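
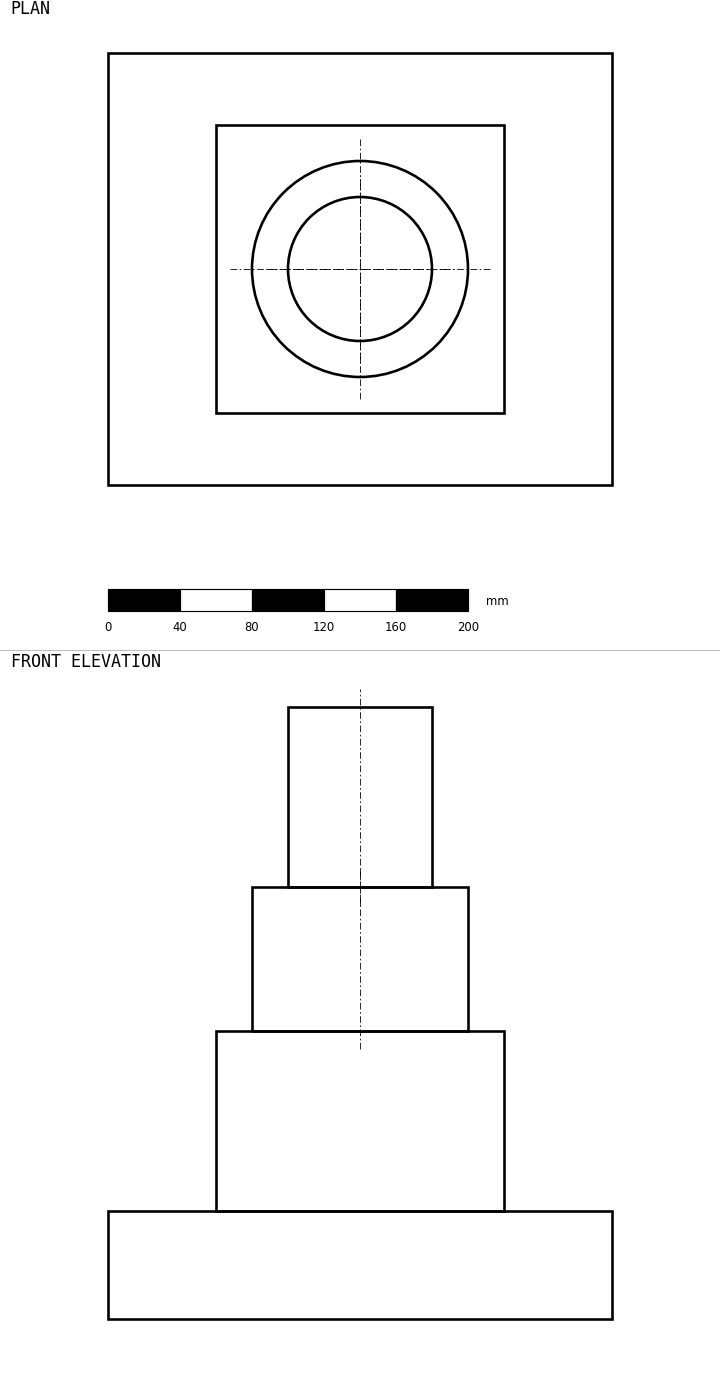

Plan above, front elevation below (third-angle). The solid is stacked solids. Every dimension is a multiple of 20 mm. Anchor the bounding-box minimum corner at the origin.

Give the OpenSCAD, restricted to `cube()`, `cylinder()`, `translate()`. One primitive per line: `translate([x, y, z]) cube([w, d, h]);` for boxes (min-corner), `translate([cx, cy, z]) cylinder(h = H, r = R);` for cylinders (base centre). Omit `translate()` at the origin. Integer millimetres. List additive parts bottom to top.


cube([280, 240, 60]);
translate([60, 40, 60]) cube([160, 160, 100]);
translate([140, 120, 160]) cylinder(h = 80, r = 60);
translate([140, 120, 240]) cylinder(h = 100, r = 40);


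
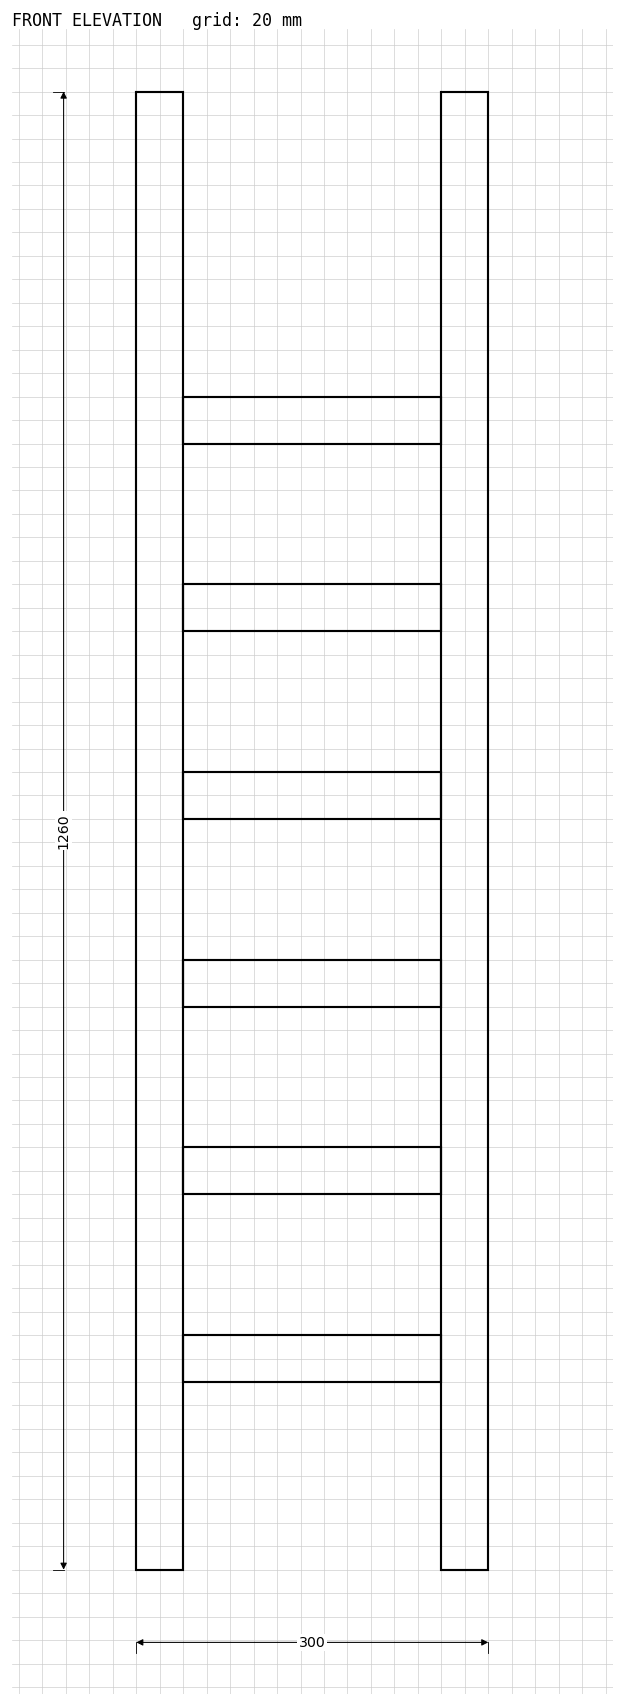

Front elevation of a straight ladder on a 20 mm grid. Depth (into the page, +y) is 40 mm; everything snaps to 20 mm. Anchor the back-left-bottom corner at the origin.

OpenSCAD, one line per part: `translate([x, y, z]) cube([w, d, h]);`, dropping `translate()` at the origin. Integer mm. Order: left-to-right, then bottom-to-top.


cube([40, 40, 1260]);
translate([40, 0, 160]) cube([220, 40, 40]);
translate([40, 0, 320]) cube([220, 40, 40]);
translate([40, 0, 480]) cube([220, 40, 40]);
translate([40, 0, 640]) cube([220, 40, 40]);
translate([40, 0, 800]) cube([220, 40, 40]);
translate([40, 0, 960]) cube([220, 40, 40]);
translate([260, 0, 0]) cube([40, 40, 1260]);


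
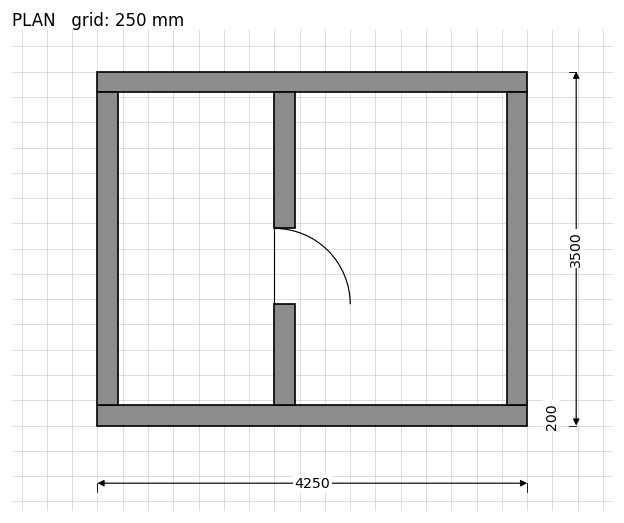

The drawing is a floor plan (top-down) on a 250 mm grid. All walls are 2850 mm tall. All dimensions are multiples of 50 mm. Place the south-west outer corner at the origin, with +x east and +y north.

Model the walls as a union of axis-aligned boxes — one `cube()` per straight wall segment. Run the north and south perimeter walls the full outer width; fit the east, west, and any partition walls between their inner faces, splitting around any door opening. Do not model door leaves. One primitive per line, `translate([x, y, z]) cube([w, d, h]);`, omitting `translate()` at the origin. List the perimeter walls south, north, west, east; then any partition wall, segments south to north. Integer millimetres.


cube([4250, 200, 2850]);
translate([0, 3300, 0]) cube([4250, 200, 2850]);
translate([0, 200, 0]) cube([200, 3100, 2850]);
translate([4050, 200, 0]) cube([200, 3100, 2850]);
translate([1750, 200, 0]) cube([200, 1000, 2850]);
translate([1750, 1950, 0]) cube([200, 1350, 2850]);


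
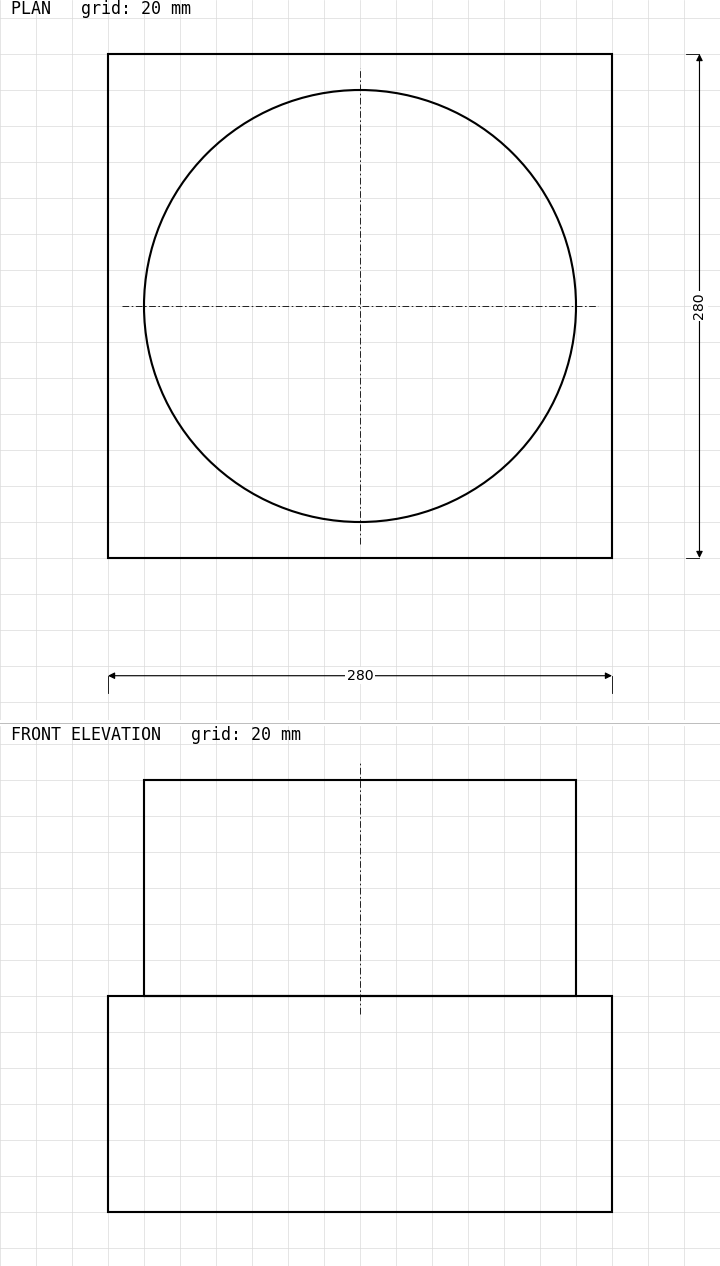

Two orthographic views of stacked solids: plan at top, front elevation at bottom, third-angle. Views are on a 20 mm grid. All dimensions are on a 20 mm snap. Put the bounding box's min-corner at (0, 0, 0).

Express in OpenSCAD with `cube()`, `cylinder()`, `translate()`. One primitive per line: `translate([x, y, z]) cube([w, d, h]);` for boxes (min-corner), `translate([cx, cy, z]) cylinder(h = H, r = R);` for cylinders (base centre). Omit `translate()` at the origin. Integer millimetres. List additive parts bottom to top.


cube([280, 280, 120]);
translate([140, 140, 120]) cylinder(h = 120, r = 120);


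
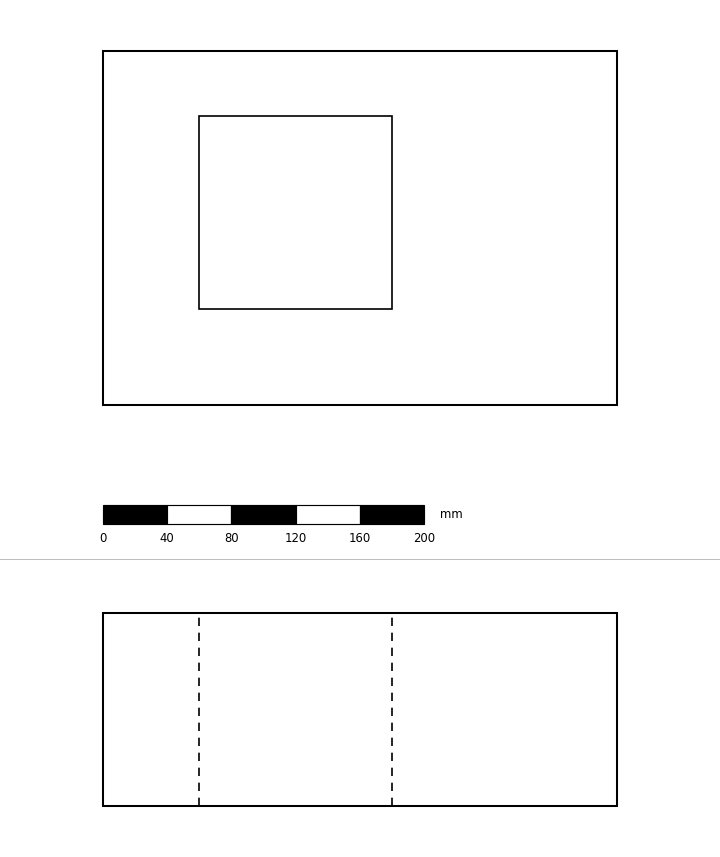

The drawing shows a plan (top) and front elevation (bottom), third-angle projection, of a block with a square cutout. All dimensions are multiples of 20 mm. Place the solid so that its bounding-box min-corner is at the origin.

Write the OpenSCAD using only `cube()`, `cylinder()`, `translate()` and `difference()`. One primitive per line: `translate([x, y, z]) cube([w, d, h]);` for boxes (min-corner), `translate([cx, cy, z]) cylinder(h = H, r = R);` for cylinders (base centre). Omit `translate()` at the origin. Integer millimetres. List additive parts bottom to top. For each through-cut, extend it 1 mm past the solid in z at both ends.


difference() {
  cube([320, 220, 120]);
  translate([60, 60, -1]) cube([120, 120, 122]);
}


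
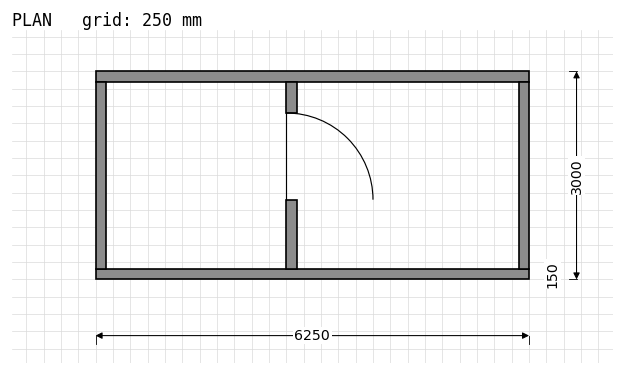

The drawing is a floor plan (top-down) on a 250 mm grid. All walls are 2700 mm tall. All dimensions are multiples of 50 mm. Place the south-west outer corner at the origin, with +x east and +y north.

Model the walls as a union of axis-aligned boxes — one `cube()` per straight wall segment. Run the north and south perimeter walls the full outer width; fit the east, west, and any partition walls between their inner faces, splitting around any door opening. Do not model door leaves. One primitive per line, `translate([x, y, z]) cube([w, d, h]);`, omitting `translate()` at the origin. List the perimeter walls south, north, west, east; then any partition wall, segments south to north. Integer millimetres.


cube([6250, 150, 2700]);
translate([0, 2850, 0]) cube([6250, 150, 2700]);
translate([0, 150, 0]) cube([150, 2700, 2700]);
translate([6100, 150, 0]) cube([150, 2700, 2700]);
translate([2750, 150, 0]) cube([150, 1000, 2700]);
translate([2750, 2400, 0]) cube([150, 450, 2700]);


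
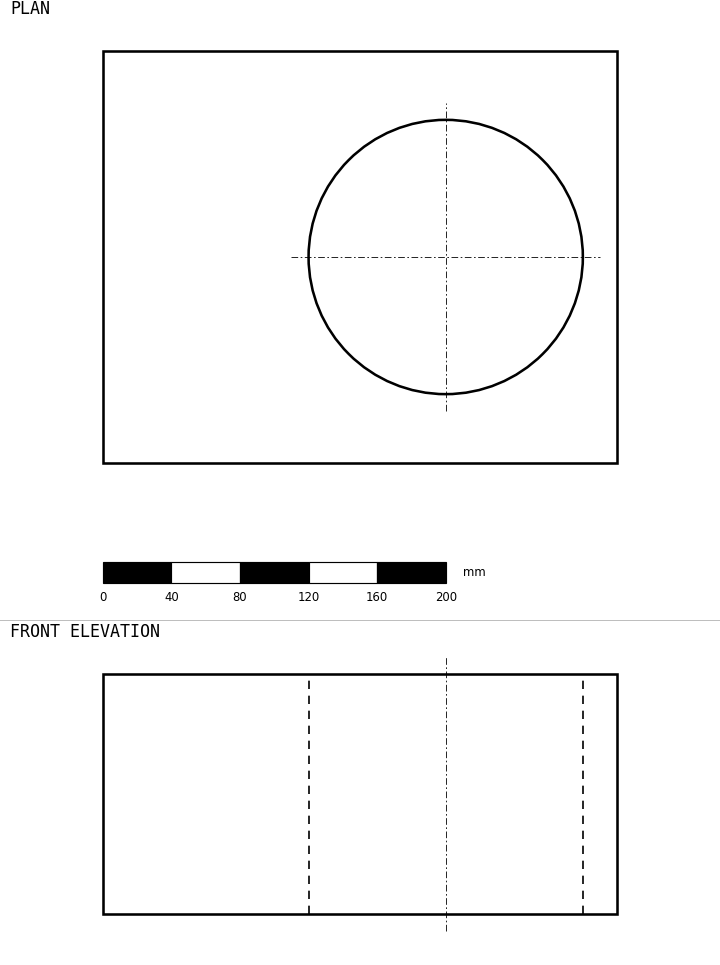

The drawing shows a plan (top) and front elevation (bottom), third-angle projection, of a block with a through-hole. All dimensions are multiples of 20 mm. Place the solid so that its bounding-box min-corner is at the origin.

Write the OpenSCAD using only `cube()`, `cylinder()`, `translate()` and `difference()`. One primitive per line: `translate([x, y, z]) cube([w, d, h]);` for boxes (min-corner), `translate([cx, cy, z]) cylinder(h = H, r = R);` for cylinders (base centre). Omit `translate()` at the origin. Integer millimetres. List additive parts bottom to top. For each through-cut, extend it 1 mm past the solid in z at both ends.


difference() {
  cube([300, 240, 140]);
  translate([200, 120, -1]) cylinder(h = 142, r = 80);
}


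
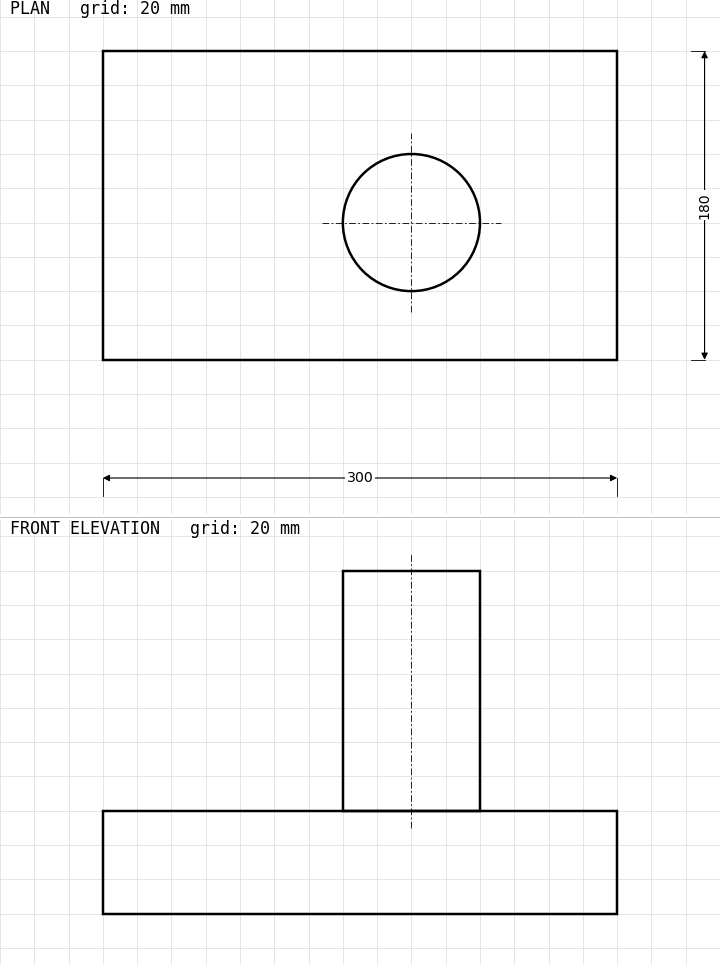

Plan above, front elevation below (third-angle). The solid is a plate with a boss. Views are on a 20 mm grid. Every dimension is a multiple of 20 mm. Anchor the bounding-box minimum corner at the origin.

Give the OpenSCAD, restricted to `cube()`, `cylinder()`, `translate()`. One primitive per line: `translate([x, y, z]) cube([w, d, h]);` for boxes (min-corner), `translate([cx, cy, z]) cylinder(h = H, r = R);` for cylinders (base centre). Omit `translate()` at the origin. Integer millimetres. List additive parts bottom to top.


cube([300, 180, 60]);
translate([180, 80, 60]) cylinder(h = 140, r = 40);


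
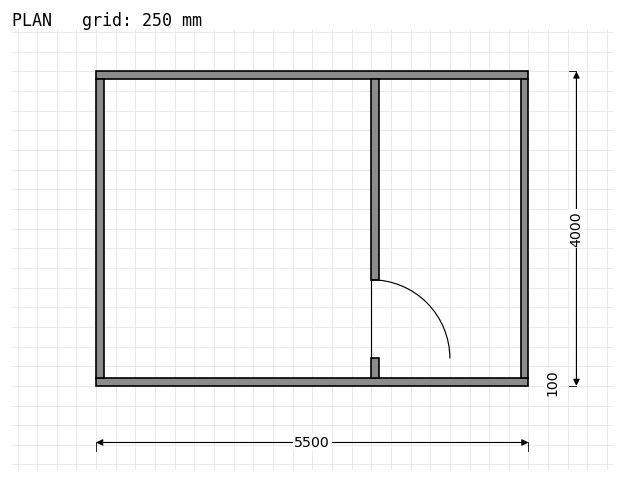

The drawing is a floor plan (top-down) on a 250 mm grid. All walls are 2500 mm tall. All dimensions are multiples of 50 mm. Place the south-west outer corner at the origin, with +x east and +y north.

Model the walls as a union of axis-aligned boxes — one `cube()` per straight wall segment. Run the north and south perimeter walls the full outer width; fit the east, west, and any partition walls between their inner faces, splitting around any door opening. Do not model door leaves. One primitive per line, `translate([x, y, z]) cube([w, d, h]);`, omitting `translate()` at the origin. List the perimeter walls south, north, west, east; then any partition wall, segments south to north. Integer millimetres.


cube([5500, 100, 2500]);
translate([0, 3900, 0]) cube([5500, 100, 2500]);
translate([0, 100, 0]) cube([100, 3800, 2500]);
translate([5400, 100, 0]) cube([100, 3800, 2500]);
translate([3500, 100, 0]) cube([100, 250, 2500]);
translate([3500, 1350, 0]) cube([100, 2550, 2500]);


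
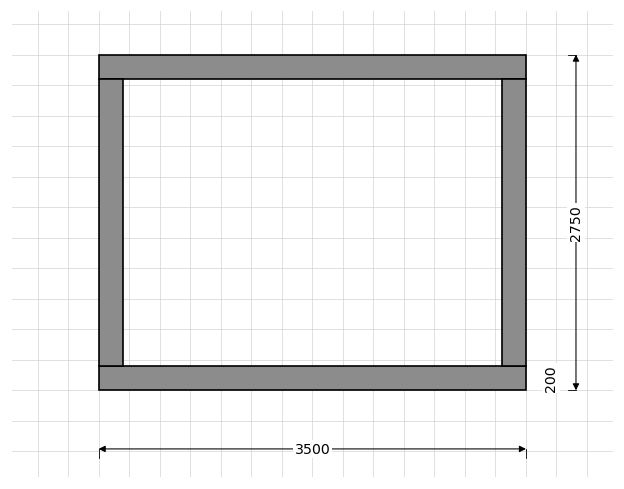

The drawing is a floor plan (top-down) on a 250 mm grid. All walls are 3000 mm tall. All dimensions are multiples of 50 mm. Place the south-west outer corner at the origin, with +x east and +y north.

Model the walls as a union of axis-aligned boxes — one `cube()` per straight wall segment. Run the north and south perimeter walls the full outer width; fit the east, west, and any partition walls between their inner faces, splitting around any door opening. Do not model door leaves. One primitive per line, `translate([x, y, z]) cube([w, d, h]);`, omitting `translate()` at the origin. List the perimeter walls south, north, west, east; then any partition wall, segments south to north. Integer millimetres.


cube([3500, 200, 3000]);
translate([0, 2550, 0]) cube([3500, 200, 3000]);
translate([0, 200, 0]) cube([200, 2350, 3000]);
translate([3300, 200, 0]) cube([200, 2350, 3000]);


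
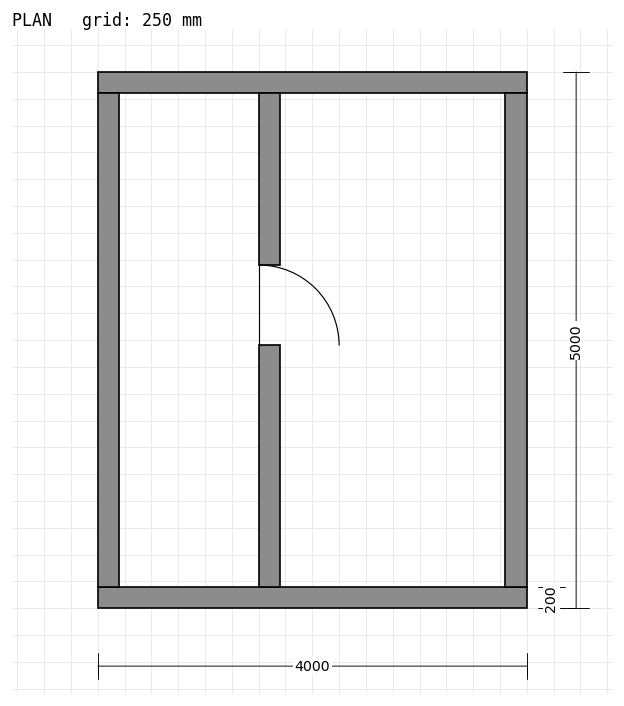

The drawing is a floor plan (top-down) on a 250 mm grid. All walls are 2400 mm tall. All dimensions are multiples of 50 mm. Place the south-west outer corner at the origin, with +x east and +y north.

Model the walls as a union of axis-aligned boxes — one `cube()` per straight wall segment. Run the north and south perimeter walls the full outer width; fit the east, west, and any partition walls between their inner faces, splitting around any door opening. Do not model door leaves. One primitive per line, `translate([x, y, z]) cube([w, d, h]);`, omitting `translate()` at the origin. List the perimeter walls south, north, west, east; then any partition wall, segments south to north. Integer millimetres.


cube([4000, 200, 2400]);
translate([0, 4800, 0]) cube([4000, 200, 2400]);
translate([0, 200, 0]) cube([200, 4600, 2400]);
translate([3800, 200, 0]) cube([200, 4600, 2400]);
translate([1500, 200, 0]) cube([200, 2250, 2400]);
translate([1500, 3200, 0]) cube([200, 1600, 2400]);


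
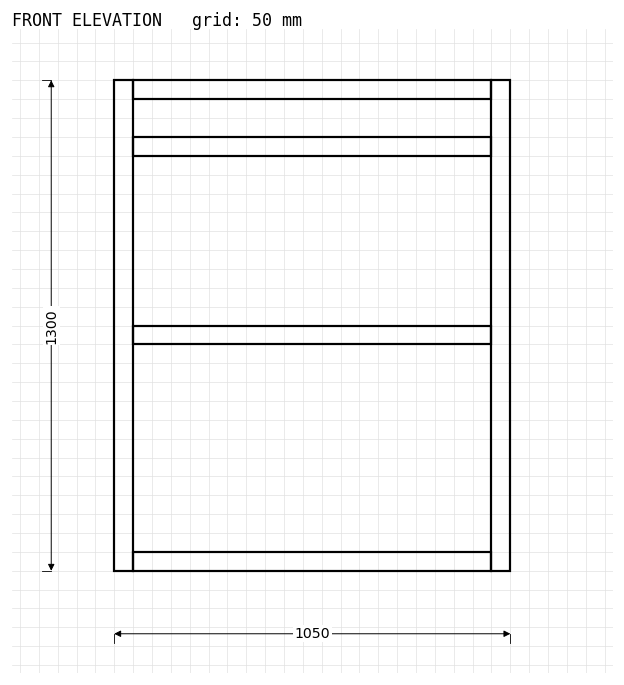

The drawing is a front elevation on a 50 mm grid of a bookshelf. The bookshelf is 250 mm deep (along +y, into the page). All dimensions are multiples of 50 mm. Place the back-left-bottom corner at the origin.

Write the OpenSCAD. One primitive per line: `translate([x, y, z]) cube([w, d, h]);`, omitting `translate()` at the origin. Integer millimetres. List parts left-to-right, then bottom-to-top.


cube([50, 250, 1300]);
translate([50, 0, 0]) cube([950, 250, 50]);
translate([50, 0, 600]) cube([950, 250, 50]);
translate([50, 0, 1100]) cube([950, 250, 50]);
translate([50, 0, 1250]) cube([950, 250, 50]);
translate([1000, 0, 0]) cube([50, 250, 1300]);


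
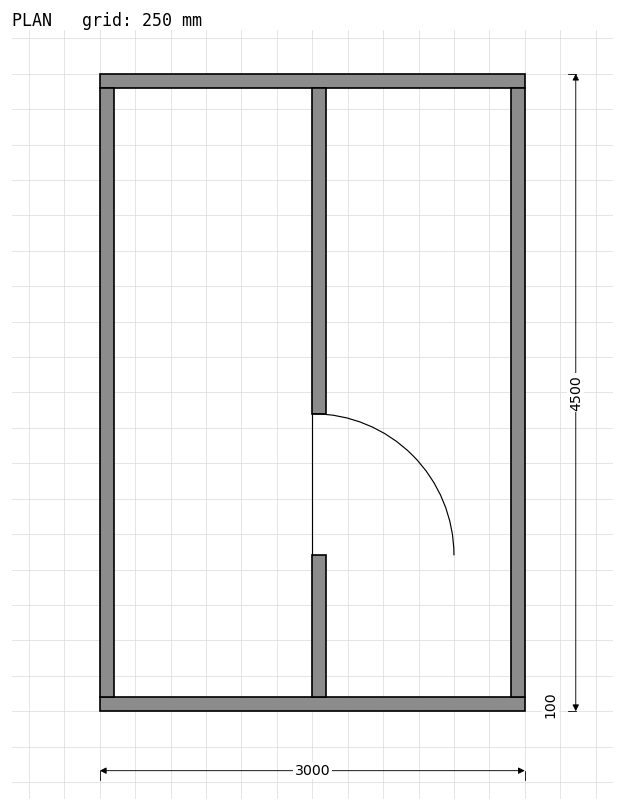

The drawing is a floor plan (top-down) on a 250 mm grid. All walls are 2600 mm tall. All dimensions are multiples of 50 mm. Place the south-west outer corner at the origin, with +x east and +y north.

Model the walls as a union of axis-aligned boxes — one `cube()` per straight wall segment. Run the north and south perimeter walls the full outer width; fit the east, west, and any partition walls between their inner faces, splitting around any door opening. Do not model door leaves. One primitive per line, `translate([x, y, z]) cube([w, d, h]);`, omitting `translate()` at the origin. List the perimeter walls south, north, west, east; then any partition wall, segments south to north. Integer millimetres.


cube([3000, 100, 2600]);
translate([0, 4400, 0]) cube([3000, 100, 2600]);
translate([0, 100, 0]) cube([100, 4300, 2600]);
translate([2900, 100, 0]) cube([100, 4300, 2600]);
translate([1500, 100, 0]) cube([100, 1000, 2600]);
translate([1500, 2100, 0]) cube([100, 2300, 2600]);


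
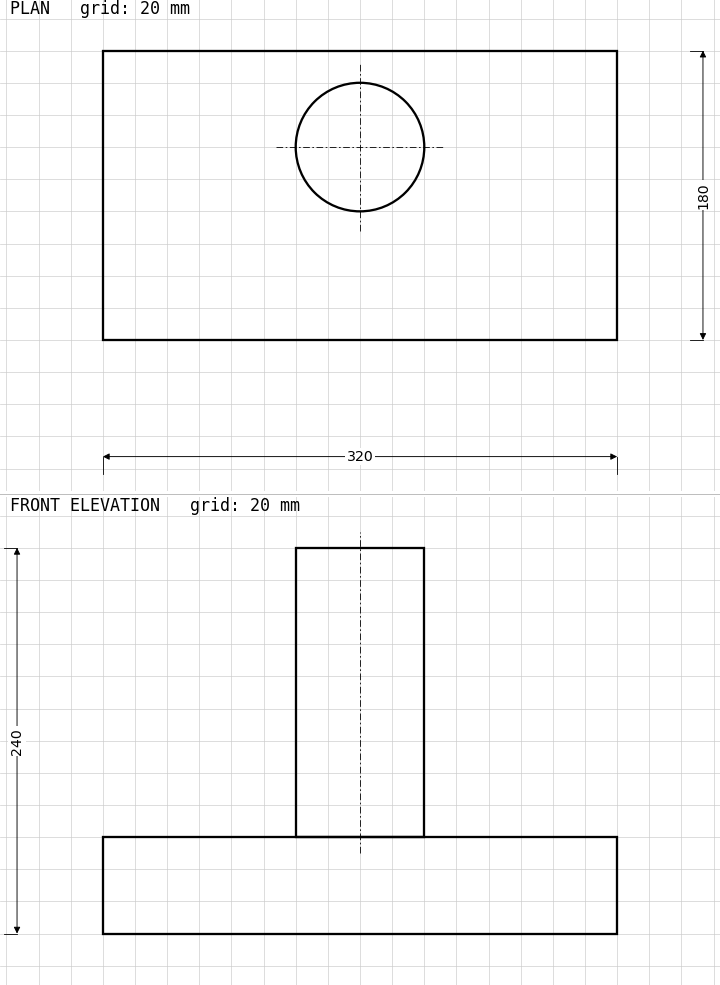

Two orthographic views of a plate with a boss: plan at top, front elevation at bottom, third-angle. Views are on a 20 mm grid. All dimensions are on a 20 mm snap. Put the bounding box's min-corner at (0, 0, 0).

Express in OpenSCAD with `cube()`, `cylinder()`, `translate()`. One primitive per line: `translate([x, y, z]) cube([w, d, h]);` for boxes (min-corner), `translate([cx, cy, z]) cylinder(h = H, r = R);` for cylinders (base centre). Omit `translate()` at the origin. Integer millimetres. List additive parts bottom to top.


cube([320, 180, 60]);
translate([160, 120, 60]) cylinder(h = 180, r = 40);


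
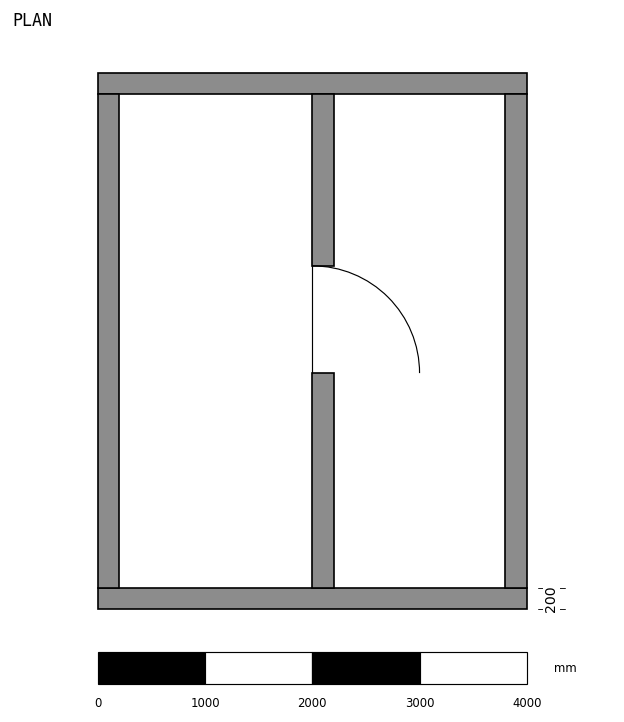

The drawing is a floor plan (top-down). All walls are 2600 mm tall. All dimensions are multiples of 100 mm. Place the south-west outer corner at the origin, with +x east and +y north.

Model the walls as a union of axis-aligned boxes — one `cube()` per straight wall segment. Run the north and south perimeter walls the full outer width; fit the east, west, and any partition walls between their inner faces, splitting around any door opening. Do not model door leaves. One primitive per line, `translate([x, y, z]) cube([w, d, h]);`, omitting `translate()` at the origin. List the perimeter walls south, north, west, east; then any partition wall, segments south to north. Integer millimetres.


cube([4000, 200, 2600]);
translate([0, 4800, 0]) cube([4000, 200, 2600]);
translate([0, 200, 0]) cube([200, 4600, 2600]);
translate([3800, 200, 0]) cube([200, 4600, 2600]);
translate([2000, 200, 0]) cube([200, 2000, 2600]);
translate([2000, 3200, 0]) cube([200, 1600, 2600]);


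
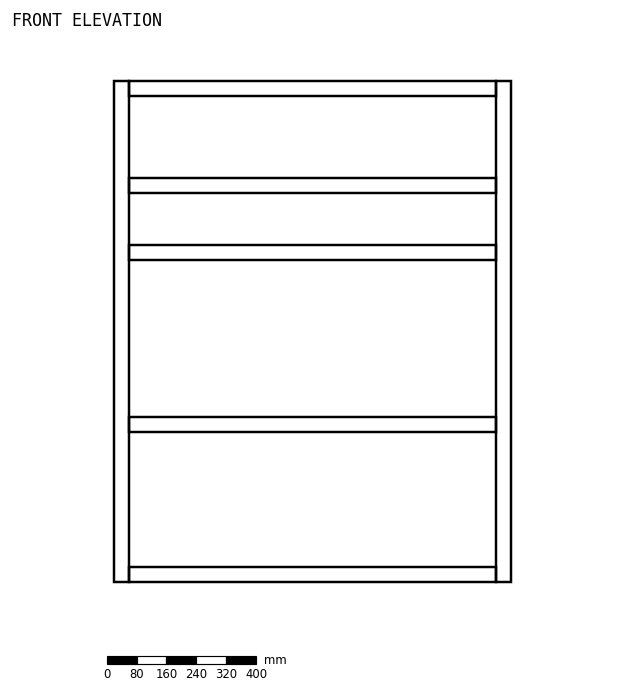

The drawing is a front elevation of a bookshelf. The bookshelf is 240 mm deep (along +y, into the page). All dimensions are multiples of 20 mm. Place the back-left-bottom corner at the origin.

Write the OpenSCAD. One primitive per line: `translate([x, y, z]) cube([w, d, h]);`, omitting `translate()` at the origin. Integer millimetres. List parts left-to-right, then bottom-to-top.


cube([40, 240, 1340]);
translate([40, 0, 0]) cube([980, 240, 40]);
translate([40, 0, 400]) cube([980, 240, 40]);
translate([40, 0, 860]) cube([980, 240, 40]);
translate([40, 0, 1040]) cube([980, 240, 40]);
translate([40, 0, 1300]) cube([980, 240, 40]);
translate([1020, 0, 0]) cube([40, 240, 1340]);


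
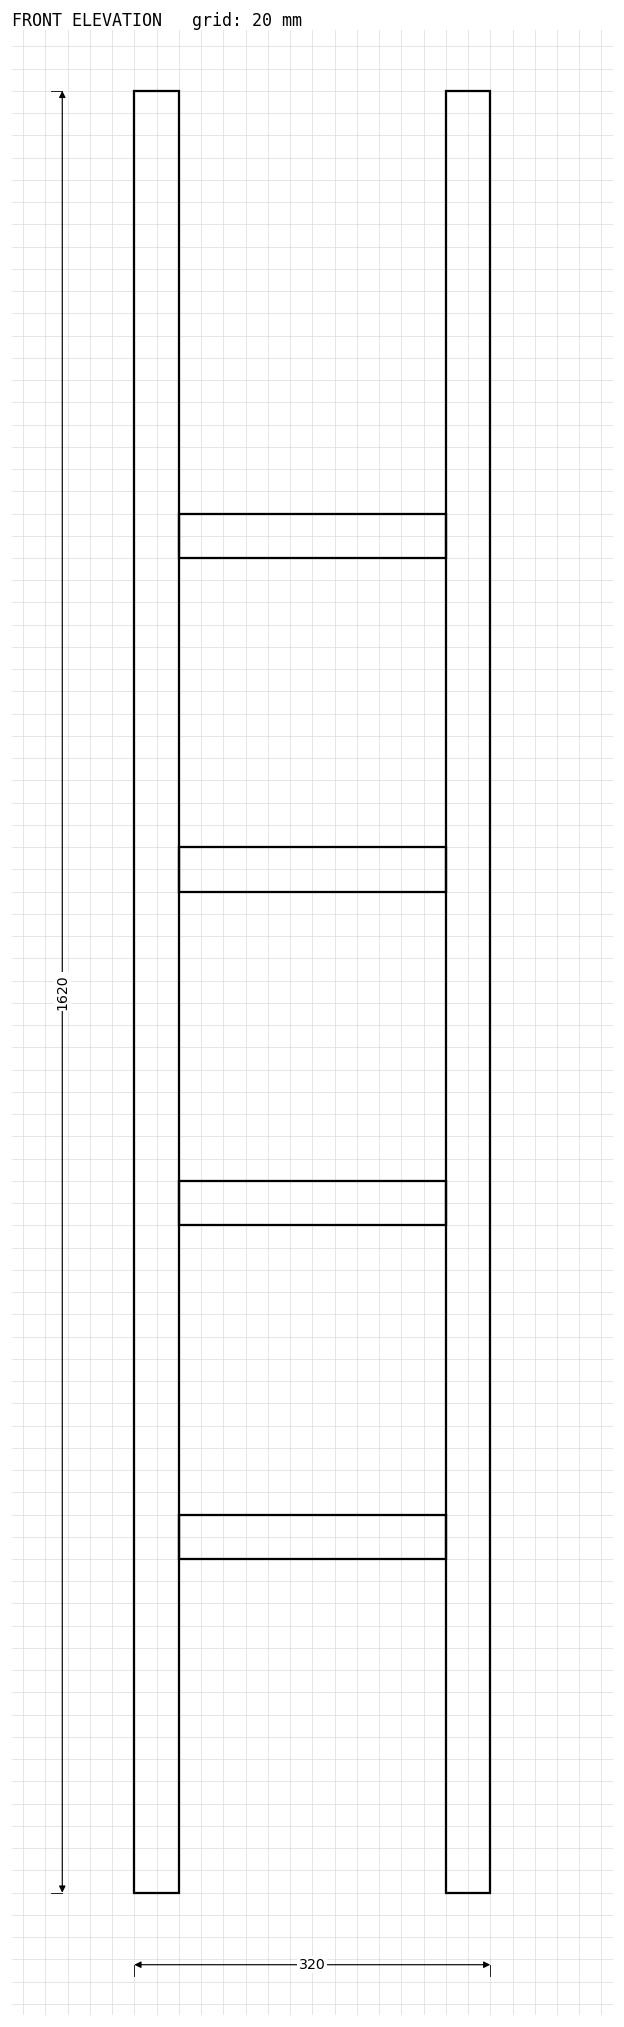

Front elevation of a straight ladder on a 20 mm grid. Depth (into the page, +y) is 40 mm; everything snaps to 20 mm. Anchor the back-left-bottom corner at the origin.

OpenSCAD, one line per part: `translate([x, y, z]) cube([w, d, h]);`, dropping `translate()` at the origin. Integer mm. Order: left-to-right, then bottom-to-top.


cube([40, 40, 1620]);
translate([40, 0, 300]) cube([240, 40, 40]);
translate([40, 0, 600]) cube([240, 40, 40]);
translate([40, 0, 900]) cube([240, 40, 40]);
translate([40, 0, 1200]) cube([240, 40, 40]);
translate([280, 0, 0]) cube([40, 40, 1620]);


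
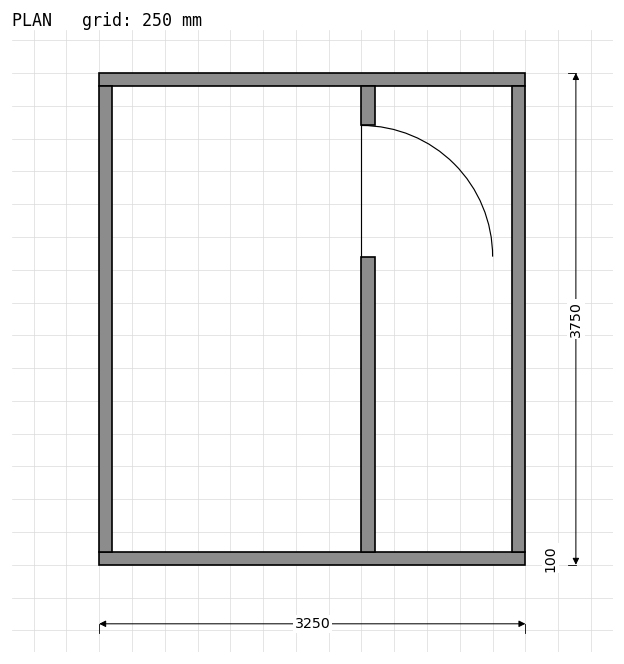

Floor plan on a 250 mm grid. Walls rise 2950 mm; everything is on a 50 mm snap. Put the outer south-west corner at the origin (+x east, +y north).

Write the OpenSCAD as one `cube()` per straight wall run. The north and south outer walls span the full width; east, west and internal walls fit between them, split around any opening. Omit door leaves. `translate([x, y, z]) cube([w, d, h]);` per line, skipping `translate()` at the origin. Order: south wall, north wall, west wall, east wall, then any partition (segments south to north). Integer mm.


cube([3250, 100, 2950]);
translate([0, 3650, 0]) cube([3250, 100, 2950]);
translate([0, 100, 0]) cube([100, 3550, 2950]);
translate([3150, 100, 0]) cube([100, 3550, 2950]);
translate([2000, 100, 0]) cube([100, 2250, 2950]);
translate([2000, 3350, 0]) cube([100, 300, 2950]);


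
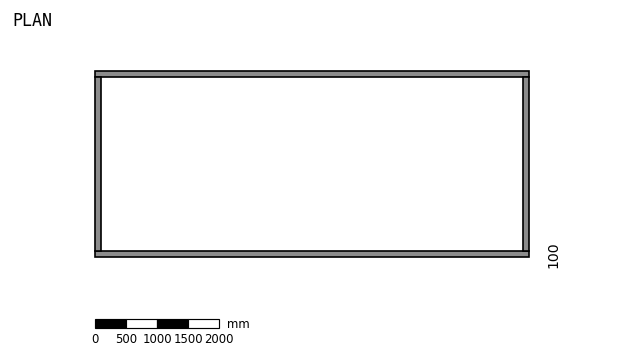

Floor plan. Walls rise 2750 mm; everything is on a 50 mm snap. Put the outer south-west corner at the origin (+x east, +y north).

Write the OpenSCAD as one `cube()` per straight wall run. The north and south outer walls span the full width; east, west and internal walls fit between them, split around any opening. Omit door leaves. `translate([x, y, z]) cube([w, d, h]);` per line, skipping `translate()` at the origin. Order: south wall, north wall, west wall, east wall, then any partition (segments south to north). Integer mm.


cube([7000, 100, 2750]);
translate([0, 2900, 0]) cube([7000, 100, 2750]);
translate([0, 100, 0]) cube([100, 2800, 2750]);
translate([6900, 100, 0]) cube([100, 2800, 2750]);


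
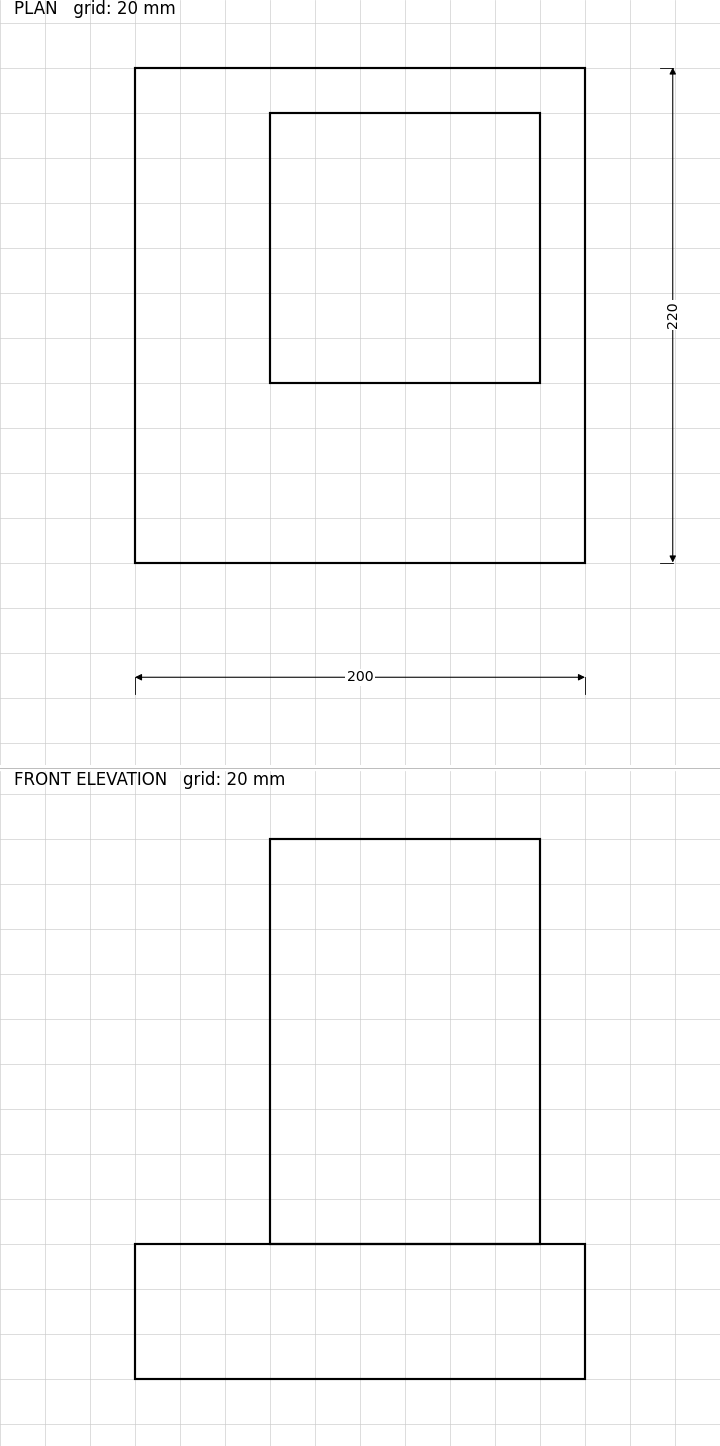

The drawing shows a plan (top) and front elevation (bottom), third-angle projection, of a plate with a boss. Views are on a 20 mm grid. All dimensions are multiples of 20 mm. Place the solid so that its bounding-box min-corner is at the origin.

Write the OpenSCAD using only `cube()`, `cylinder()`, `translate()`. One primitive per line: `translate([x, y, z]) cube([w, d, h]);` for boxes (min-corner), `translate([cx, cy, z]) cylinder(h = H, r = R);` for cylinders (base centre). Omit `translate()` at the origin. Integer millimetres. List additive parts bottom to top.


cube([200, 220, 60]);
translate([60, 80, 60]) cube([120, 120, 180]);


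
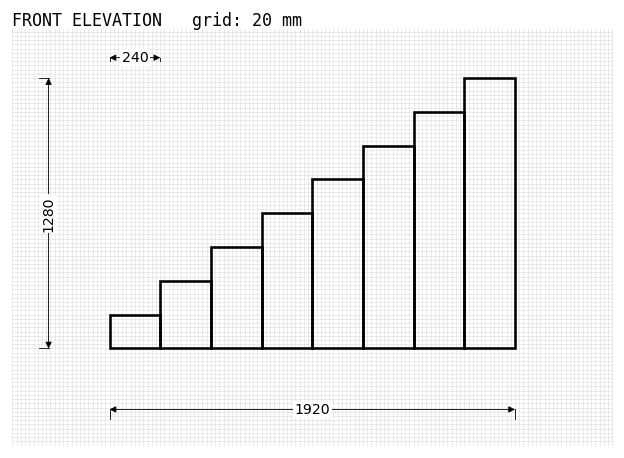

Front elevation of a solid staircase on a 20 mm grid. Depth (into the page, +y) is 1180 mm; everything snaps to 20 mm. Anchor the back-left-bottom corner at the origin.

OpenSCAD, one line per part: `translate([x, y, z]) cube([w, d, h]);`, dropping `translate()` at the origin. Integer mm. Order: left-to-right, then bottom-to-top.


cube([240, 1180, 160]);
translate([240, 0, 0]) cube([240, 1180, 320]);
translate([480, 0, 0]) cube([240, 1180, 480]);
translate([720, 0, 0]) cube([240, 1180, 640]);
translate([960, 0, 0]) cube([240, 1180, 800]);
translate([1200, 0, 0]) cube([240, 1180, 960]);
translate([1440, 0, 0]) cube([240, 1180, 1120]);
translate([1680, 0, 0]) cube([240, 1180, 1280]);


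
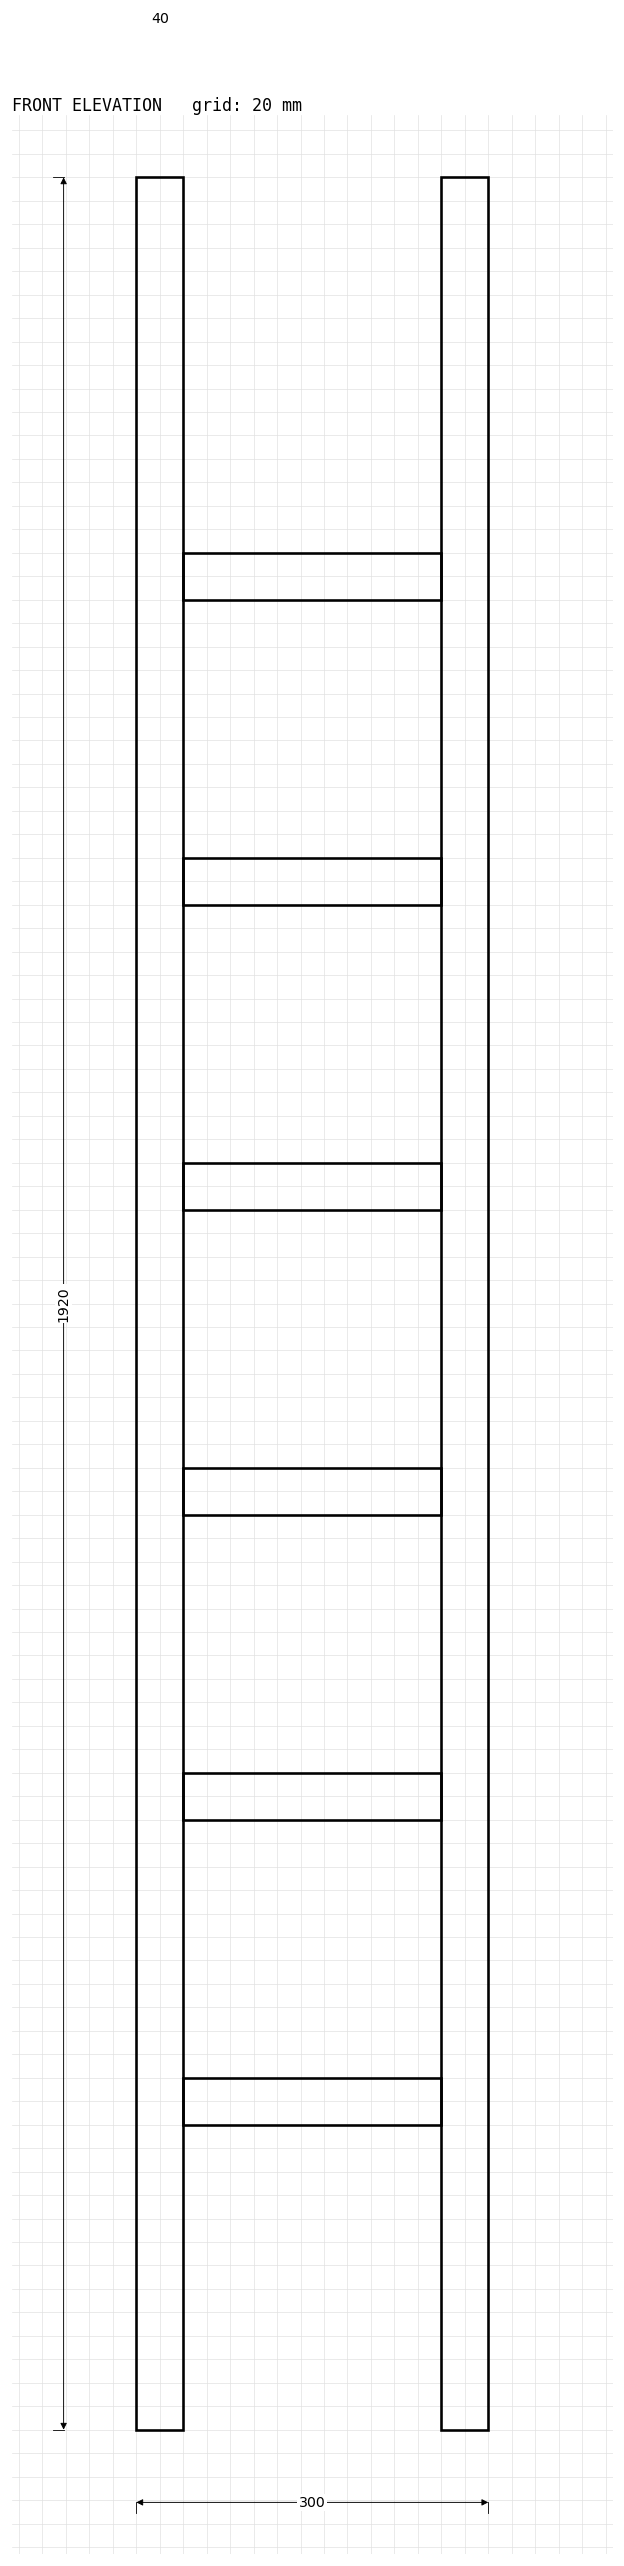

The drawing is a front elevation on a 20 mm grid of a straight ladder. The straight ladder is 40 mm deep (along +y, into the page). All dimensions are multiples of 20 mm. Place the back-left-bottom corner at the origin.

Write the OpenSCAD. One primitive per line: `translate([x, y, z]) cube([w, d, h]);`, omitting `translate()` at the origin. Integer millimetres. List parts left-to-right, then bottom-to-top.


cube([40, 40, 1920]);
translate([40, 0, 260]) cube([220, 40, 40]);
translate([40, 0, 520]) cube([220, 40, 40]);
translate([40, 0, 780]) cube([220, 40, 40]);
translate([40, 0, 1040]) cube([220, 40, 40]);
translate([40, 0, 1300]) cube([220, 40, 40]);
translate([40, 0, 1560]) cube([220, 40, 40]);
translate([260, 0, 0]) cube([40, 40, 1920]);


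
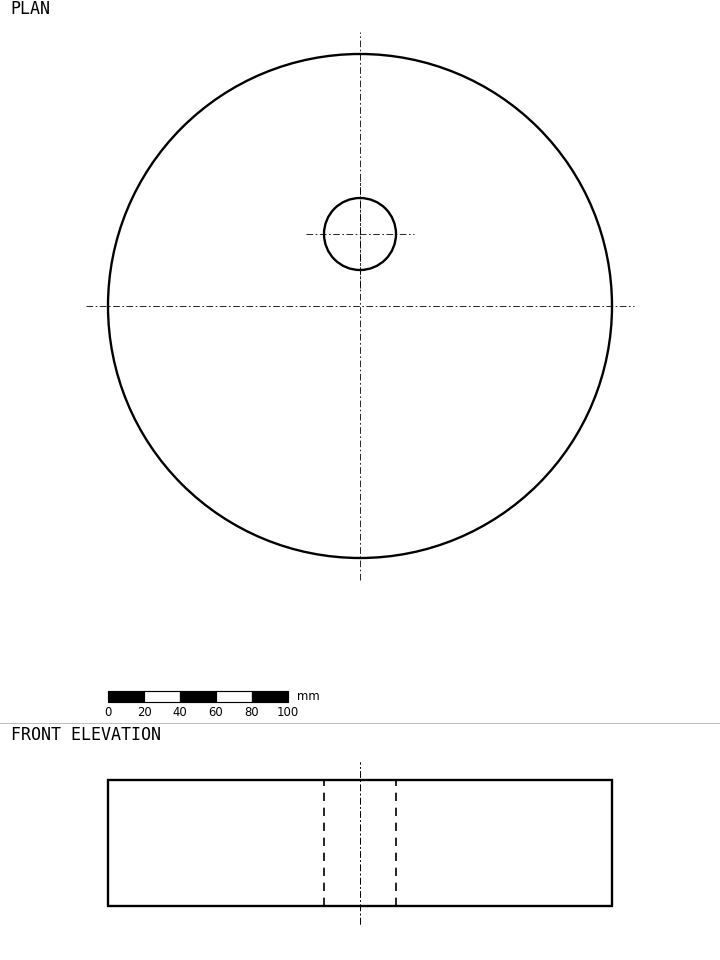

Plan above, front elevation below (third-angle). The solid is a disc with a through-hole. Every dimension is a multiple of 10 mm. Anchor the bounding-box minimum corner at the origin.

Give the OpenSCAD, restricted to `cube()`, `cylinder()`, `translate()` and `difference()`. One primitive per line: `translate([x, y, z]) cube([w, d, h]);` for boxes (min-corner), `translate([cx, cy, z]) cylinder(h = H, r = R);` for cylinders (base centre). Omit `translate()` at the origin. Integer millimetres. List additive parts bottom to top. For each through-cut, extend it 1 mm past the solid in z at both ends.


difference() {
  translate([140, 140, 0]) cylinder(h = 70, r = 140);
  translate([140, 180, -1]) cylinder(h = 72, r = 20);
}


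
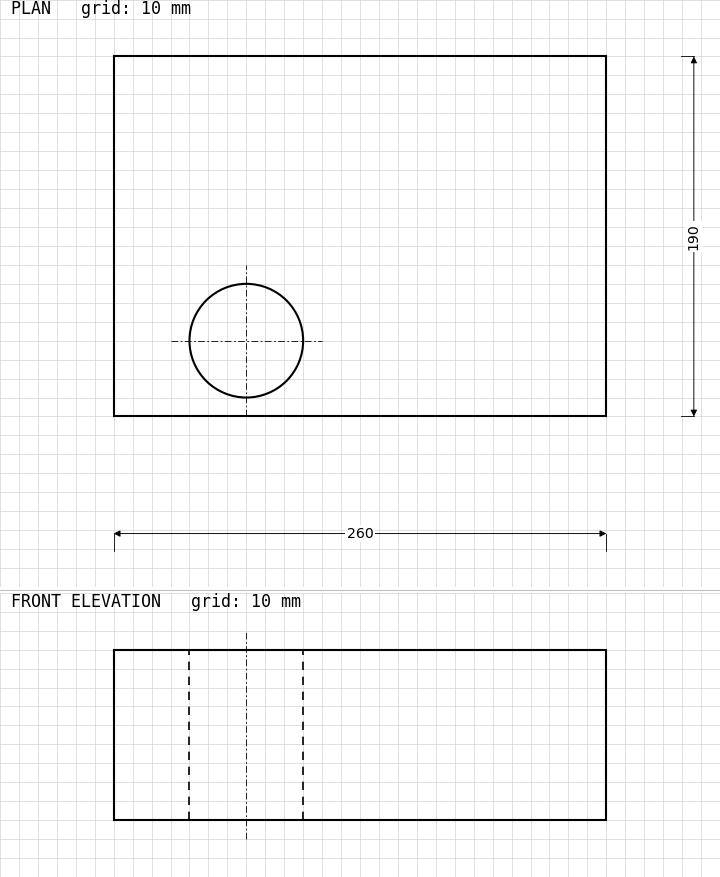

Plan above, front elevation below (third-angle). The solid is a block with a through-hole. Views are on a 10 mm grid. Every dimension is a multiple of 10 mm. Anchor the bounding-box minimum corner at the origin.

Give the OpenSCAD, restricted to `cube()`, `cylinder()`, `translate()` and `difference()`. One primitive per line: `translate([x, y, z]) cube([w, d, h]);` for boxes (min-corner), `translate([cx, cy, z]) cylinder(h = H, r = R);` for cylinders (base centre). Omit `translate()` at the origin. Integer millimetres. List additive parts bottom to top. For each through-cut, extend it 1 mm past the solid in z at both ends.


difference() {
  cube([260, 190, 90]);
  translate([70, 40, -1]) cylinder(h = 92, r = 30);
}


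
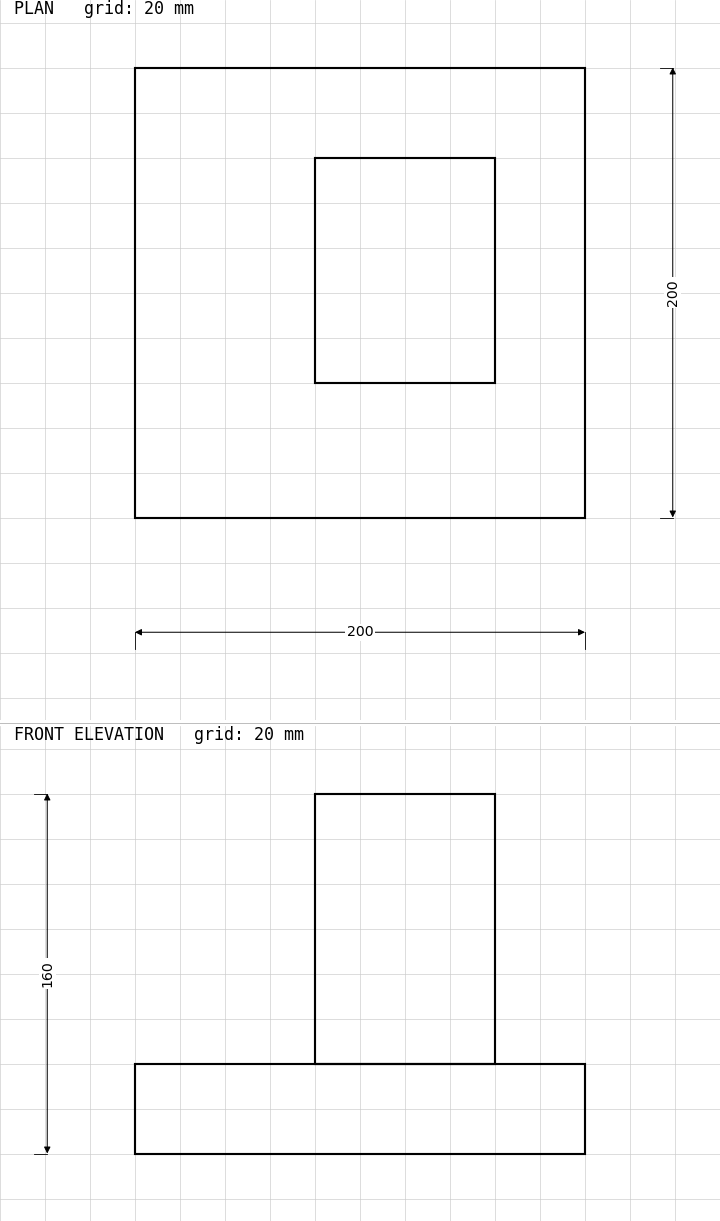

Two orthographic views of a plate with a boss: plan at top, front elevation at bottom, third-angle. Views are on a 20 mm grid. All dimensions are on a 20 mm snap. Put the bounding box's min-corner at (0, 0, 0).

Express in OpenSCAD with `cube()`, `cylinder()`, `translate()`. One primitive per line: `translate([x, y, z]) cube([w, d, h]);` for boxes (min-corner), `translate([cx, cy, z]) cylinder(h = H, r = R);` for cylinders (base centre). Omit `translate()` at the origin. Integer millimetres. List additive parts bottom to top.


cube([200, 200, 40]);
translate([80, 60, 40]) cube([80, 100, 120]);


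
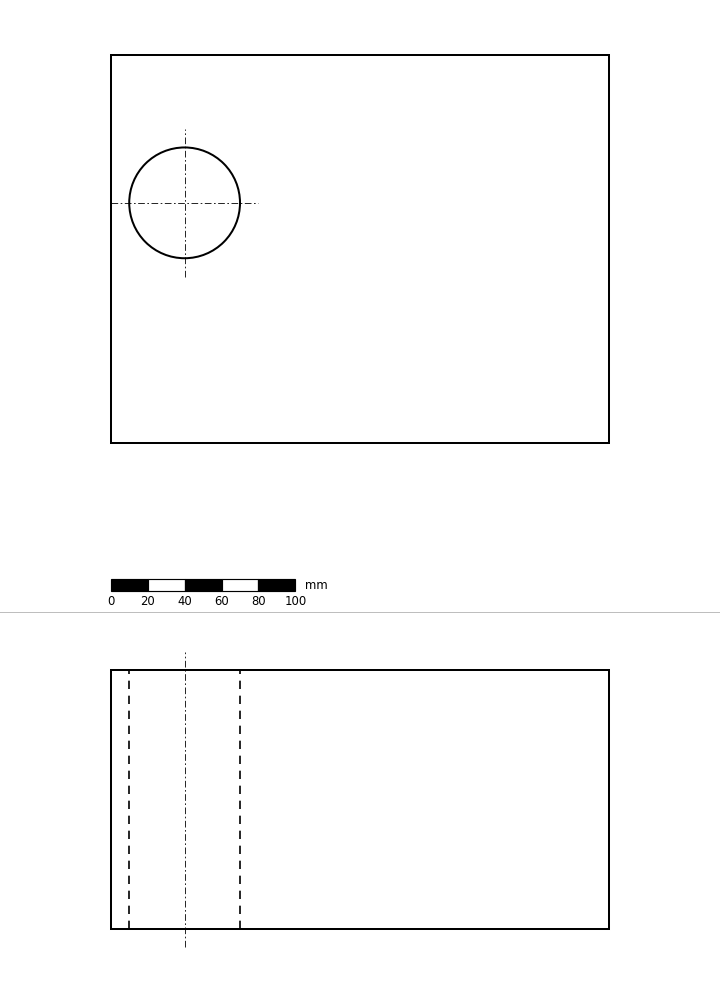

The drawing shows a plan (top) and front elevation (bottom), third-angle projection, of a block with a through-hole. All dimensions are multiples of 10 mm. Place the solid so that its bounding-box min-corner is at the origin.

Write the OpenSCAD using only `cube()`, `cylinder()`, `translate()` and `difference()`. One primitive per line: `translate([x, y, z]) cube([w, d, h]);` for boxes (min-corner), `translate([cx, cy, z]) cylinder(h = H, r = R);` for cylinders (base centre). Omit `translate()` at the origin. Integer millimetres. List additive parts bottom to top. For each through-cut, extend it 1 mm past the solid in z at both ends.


difference() {
  cube([270, 210, 140]);
  translate([40, 130, -1]) cylinder(h = 142, r = 30);
}


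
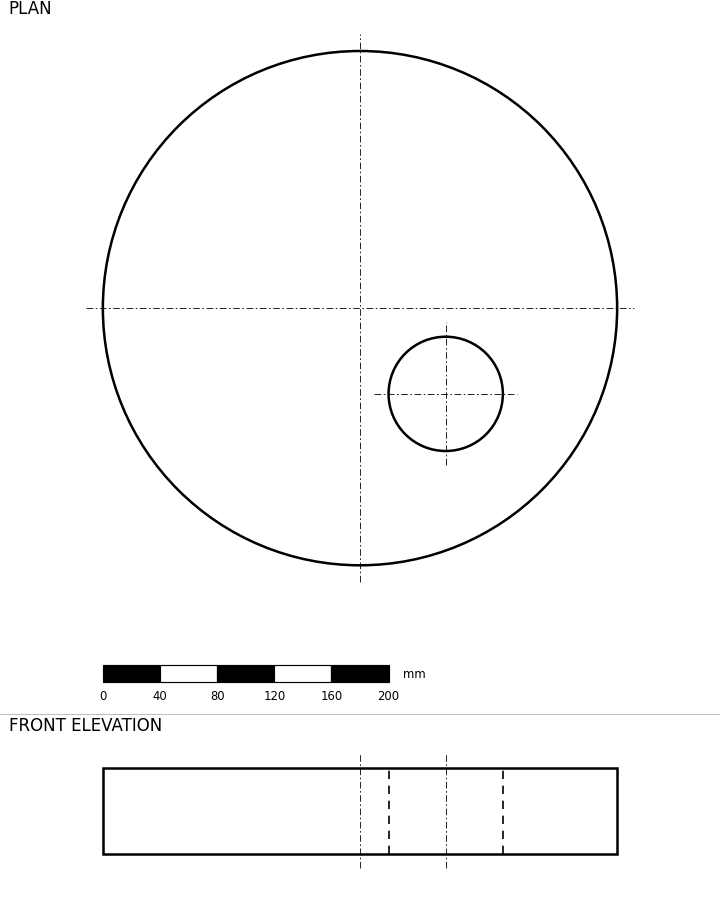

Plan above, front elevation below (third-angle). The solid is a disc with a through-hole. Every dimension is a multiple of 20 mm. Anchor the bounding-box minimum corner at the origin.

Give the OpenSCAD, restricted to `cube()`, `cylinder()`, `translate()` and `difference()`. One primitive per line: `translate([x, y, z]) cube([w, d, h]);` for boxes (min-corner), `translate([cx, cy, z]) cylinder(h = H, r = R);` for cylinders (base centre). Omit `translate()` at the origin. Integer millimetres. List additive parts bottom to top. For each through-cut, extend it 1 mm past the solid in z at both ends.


difference() {
  translate([180, 180, 0]) cylinder(h = 60, r = 180);
  translate([240, 120, -1]) cylinder(h = 62, r = 40);
}


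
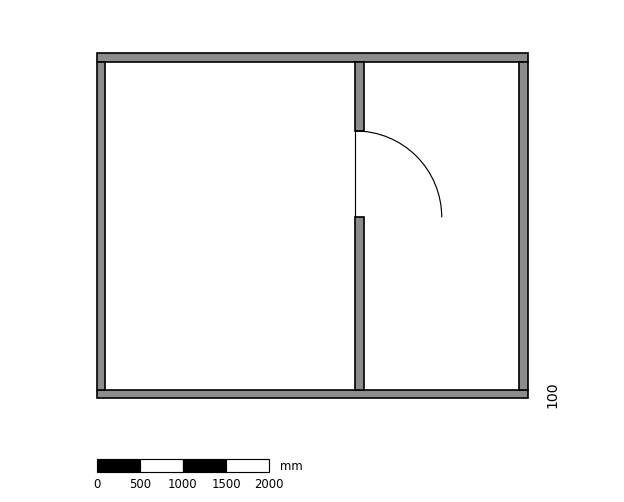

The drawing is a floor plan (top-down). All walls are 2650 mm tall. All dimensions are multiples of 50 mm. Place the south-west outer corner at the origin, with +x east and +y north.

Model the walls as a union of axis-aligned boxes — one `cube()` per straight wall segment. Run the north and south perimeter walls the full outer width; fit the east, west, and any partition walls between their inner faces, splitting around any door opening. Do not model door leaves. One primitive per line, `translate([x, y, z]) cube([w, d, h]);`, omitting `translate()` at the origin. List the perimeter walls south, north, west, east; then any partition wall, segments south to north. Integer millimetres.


cube([5000, 100, 2650]);
translate([0, 3900, 0]) cube([5000, 100, 2650]);
translate([0, 100, 0]) cube([100, 3800, 2650]);
translate([4900, 100, 0]) cube([100, 3800, 2650]);
translate([3000, 100, 0]) cube([100, 2000, 2650]);
translate([3000, 3100, 0]) cube([100, 800, 2650]);


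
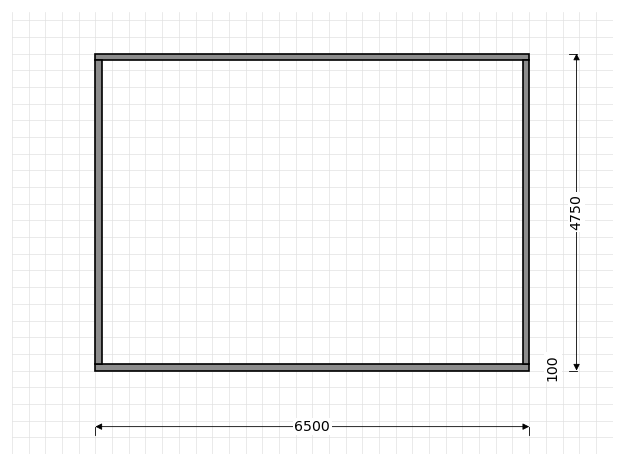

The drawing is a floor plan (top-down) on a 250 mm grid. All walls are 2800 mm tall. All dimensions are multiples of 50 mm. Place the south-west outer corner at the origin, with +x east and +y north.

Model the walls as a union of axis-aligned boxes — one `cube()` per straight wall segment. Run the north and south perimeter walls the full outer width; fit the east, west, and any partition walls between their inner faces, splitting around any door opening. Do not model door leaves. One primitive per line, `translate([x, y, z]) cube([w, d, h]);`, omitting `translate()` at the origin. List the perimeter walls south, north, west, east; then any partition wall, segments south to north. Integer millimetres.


cube([6500, 100, 2800]);
translate([0, 4650, 0]) cube([6500, 100, 2800]);
translate([0, 100, 0]) cube([100, 4550, 2800]);
translate([6400, 100, 0]) cube([100, 4550, 2800]);


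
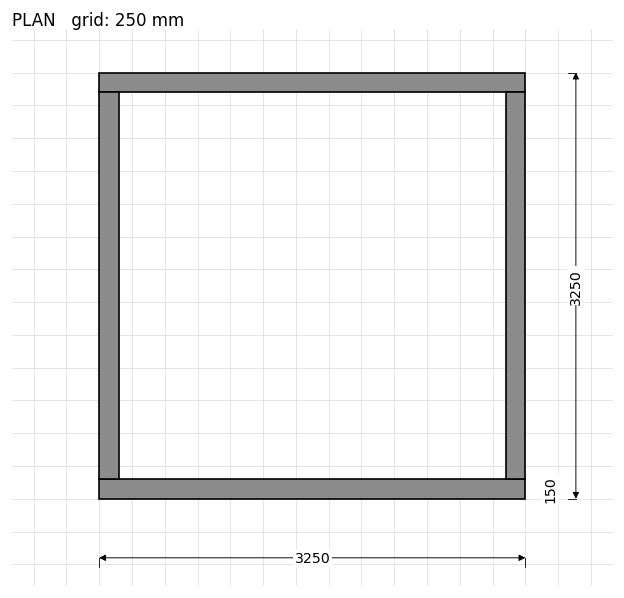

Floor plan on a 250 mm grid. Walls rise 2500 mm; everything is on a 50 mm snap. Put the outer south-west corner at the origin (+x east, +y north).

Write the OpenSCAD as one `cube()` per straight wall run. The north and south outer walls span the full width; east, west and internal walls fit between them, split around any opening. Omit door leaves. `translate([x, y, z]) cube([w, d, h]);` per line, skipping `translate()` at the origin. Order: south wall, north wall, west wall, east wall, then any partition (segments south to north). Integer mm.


cube([3250, 150, 2500]);
translate([0, 3100, 0]) cube([3250, 150, 2500]);
translate([0, 150, 0]) cube([150, 2950, 2500]);
translate([3100, 150, 0]) cube([150, 2950, 2500]);


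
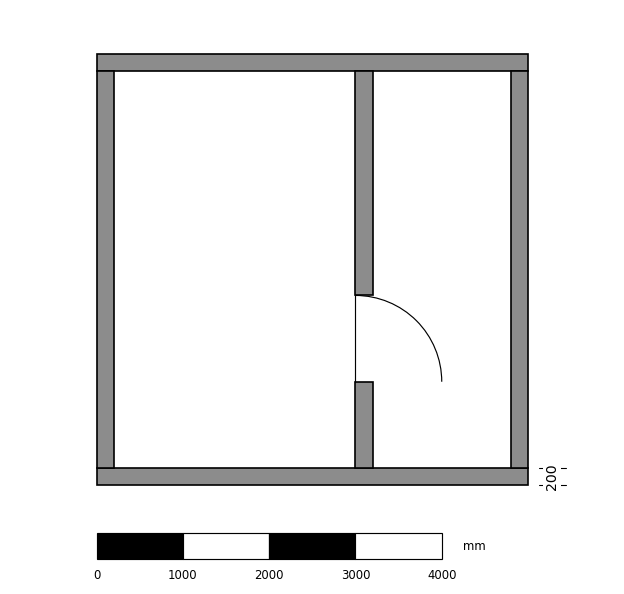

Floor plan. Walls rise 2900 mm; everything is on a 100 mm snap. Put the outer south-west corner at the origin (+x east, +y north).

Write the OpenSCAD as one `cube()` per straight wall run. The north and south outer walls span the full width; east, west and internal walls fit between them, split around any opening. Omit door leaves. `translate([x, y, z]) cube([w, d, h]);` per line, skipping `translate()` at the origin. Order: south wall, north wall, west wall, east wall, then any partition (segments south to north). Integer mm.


cube([5000, 200, 2900]);
translate([0, 4800, 0]) cube([5000, 200, 2900]);
translate([0, 200, 0]) cube([200, 4600, 2900]);
translate([4800, 200, 0]) cube([200, 4600, 2900]);
translate([3000, 200, 0]) cube([200, 1000, 2900]);
translate([3000, 2200, 0]) cube([200, 2600, 2900]);


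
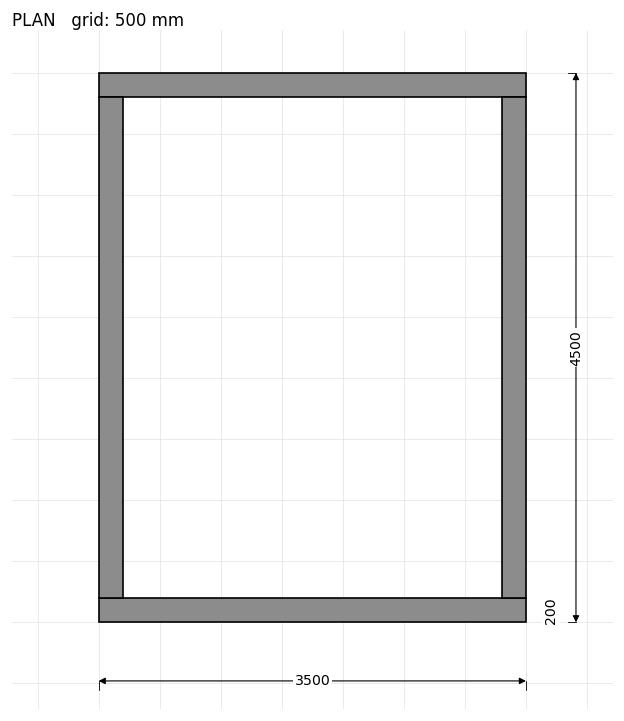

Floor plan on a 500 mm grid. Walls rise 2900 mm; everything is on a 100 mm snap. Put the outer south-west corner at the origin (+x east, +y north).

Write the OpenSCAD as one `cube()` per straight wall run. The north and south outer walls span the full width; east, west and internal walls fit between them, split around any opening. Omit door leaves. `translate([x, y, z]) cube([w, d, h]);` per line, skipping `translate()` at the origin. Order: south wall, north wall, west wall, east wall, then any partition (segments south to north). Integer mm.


cube([3500, 200, 2900]);
translate([0, 4300, 0]) cube([3500, 200, 2900]);
translate([0, 200, 0]) cube([200, 4100, 2900]);
translate([3300, 200, 0]) cube([200, 4100, 2900]);


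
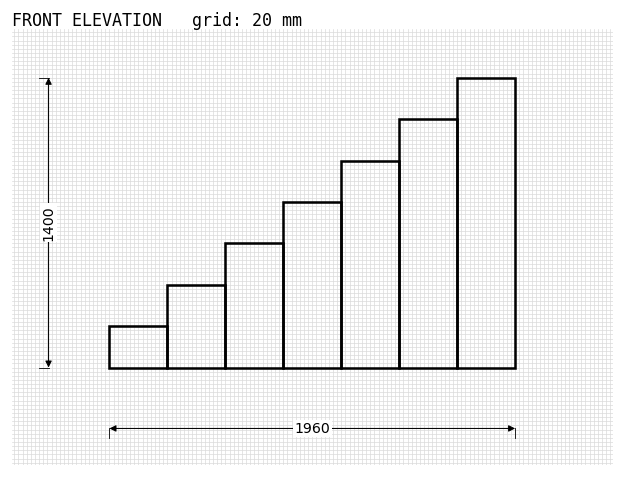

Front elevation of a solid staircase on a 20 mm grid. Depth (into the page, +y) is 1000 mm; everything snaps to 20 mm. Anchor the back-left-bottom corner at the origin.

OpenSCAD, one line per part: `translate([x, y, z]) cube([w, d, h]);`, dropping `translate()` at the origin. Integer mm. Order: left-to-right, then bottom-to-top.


cube([280, 1000, 200]);
translate([280, 0, 0]) cube([280, 1000, 400]);
translate([560, 0, 0]) cube([280, 1000, 600]);
translate([840, 0, 0]) cube([280, 1000, 800]);
translate([1120, 0, 0]) cube([280, 1000, 1000]);
translate([1400, 0, 0]) cube([280, 1000, 1200]);
translate([1680, 0, 0]) cube([280, 1000, 1400]);


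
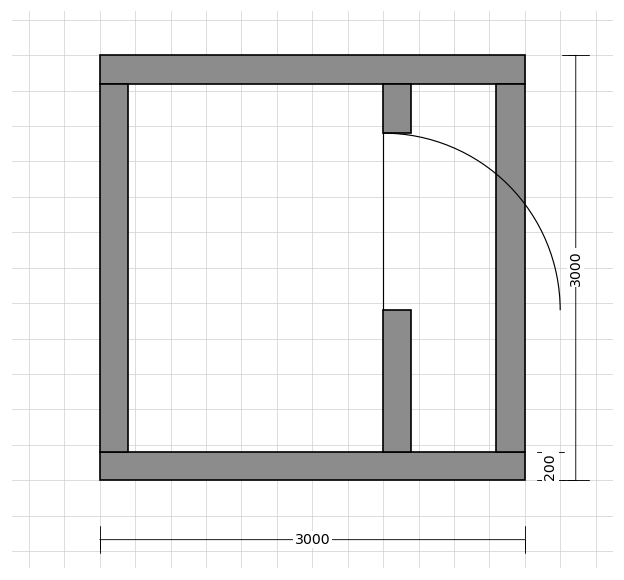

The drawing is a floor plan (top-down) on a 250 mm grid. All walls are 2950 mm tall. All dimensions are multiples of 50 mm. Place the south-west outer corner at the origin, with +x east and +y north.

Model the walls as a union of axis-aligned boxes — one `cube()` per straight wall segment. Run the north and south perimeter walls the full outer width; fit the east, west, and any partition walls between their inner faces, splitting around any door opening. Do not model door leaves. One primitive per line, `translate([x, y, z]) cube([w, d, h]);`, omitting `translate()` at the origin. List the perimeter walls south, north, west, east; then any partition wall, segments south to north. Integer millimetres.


cube([3000, 200, 2950]);
translate([0, 2800, 0]) cube([3000, 200, 2950]);
translate([0, 200, 0]) cube([200, 2600, 2950]);
translate([2800, 200, 0]) cube([200, 2600, 2950]);
translate([2000, 200, 0]) cube([200, 1000, 2950]);
translate([2000, 2450, 0]) cube([200, 350, 2950]);


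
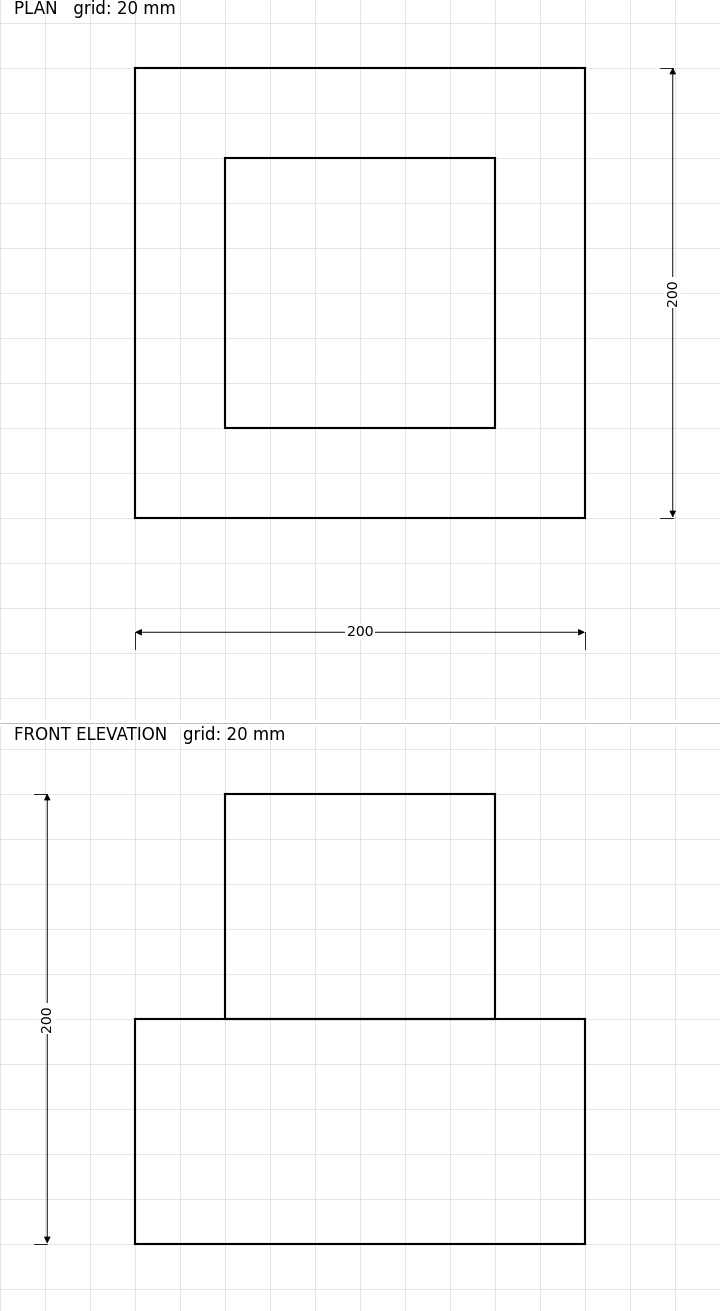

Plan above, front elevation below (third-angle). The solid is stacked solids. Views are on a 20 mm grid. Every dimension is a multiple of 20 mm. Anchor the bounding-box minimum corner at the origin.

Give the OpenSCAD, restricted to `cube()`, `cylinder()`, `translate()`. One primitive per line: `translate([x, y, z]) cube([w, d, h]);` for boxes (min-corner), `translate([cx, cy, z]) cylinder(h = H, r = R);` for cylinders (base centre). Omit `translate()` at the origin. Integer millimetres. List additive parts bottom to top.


cube([200, 200, 100]);
translate([40, 40, 100]) cube([120, 120, 100]);


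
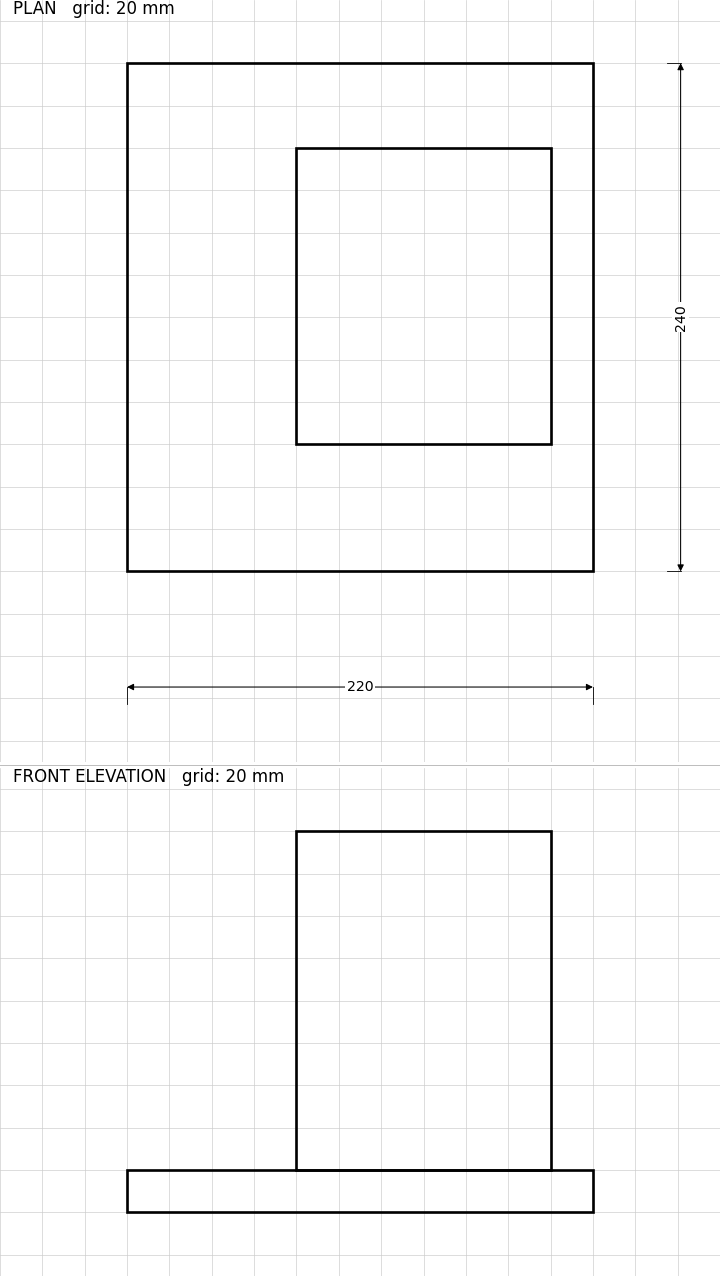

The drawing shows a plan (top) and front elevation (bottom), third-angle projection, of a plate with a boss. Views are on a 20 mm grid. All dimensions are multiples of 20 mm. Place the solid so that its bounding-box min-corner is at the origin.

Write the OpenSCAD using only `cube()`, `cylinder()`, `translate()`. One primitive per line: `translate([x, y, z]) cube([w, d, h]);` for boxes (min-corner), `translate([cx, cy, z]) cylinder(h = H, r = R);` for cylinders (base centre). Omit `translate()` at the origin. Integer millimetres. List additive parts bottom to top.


cube([220, 240, 20]);
translate([80, 60, 20]) cube([120, 140, 160]);
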